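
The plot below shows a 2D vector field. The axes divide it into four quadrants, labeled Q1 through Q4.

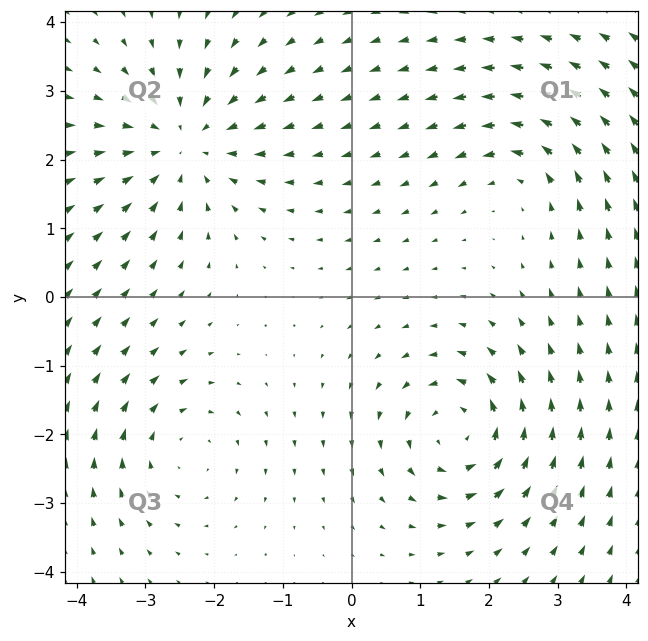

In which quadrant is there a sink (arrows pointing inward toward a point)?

The sink sits at approximately (-2.4, 2.2), which lies in quadrant Q2. The divergence there is about -4, negative as expected for a sink.

Q2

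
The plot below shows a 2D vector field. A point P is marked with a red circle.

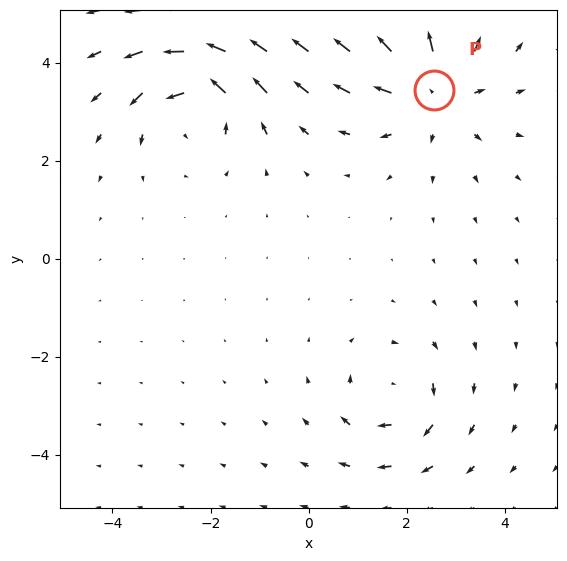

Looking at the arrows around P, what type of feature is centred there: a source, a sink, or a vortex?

source

At P (2.6, 3.4) the arrows spread outward. Divergence about +4, curl ≈0 — positive divergence with near-zero curl is a source.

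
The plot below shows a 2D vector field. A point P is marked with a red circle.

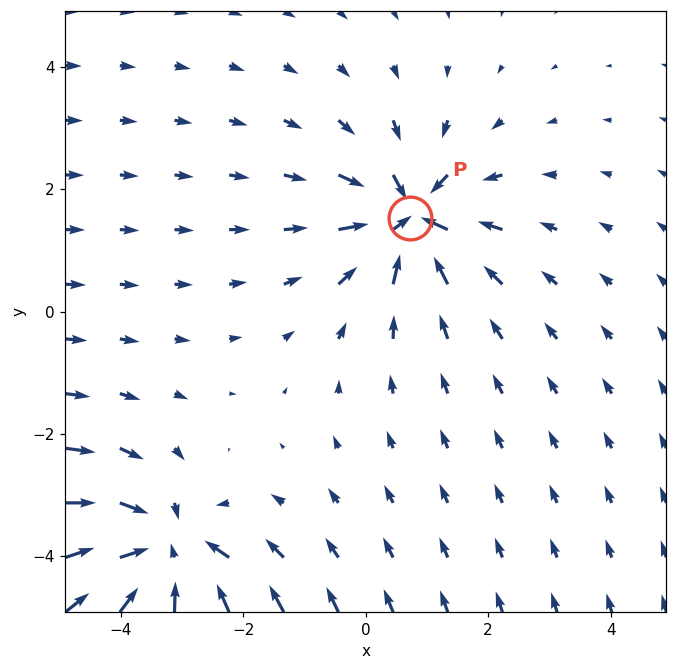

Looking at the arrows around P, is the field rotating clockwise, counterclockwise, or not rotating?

not rotating

Near P at (0.7, 1.5) the arrows show no circulation. The curl there is ≈0.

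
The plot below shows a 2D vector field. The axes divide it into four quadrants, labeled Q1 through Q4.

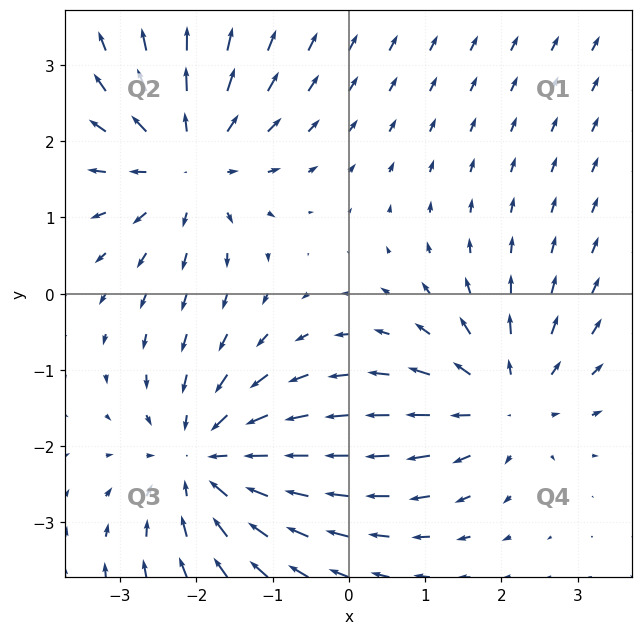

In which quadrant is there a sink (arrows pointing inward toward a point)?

The sink sits at approximately (-1.9, -2.2), which lies in quadrant Q3. The divergence there is about -3, negative as expected for a sink.

Q3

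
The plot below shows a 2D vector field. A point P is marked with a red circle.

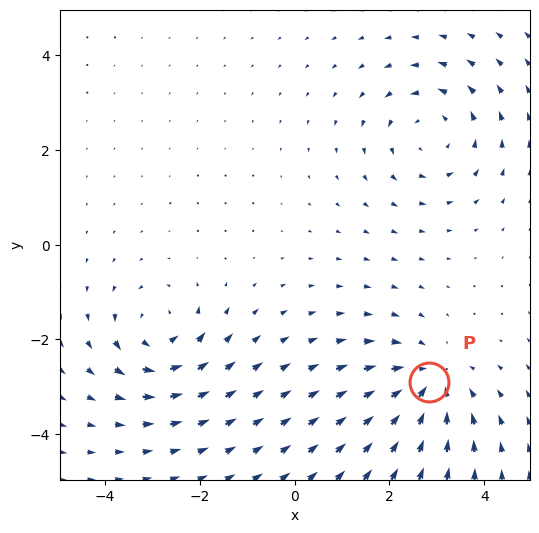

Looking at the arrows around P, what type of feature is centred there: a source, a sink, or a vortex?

At P (2.8, -2.9) the arrows converge inward. Divergence about -4, curl ≈0 — negative divergence with near-zero curl is a sink.

sink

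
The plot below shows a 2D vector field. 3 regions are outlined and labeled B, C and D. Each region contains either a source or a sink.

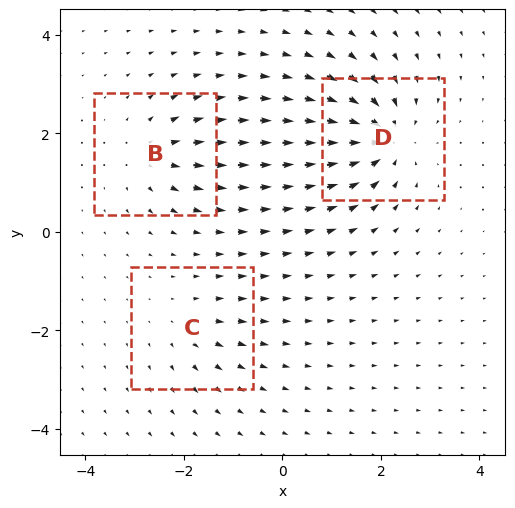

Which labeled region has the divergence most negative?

D

Divergence at each region's feature centre — B: about +4, C: about +3, D: about -6. Region D is most negative.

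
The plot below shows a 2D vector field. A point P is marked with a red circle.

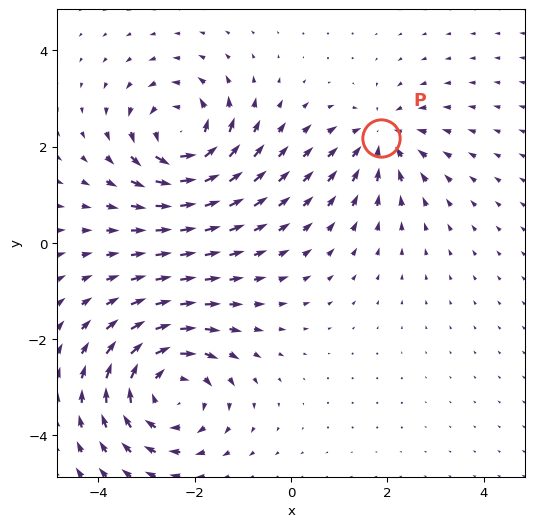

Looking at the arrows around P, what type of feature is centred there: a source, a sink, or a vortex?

At P (1.9, 2.2) the arrows converge inward. Divergence about -4, curl ≈0 — negative divergence with near-zero curl is a sink.

sink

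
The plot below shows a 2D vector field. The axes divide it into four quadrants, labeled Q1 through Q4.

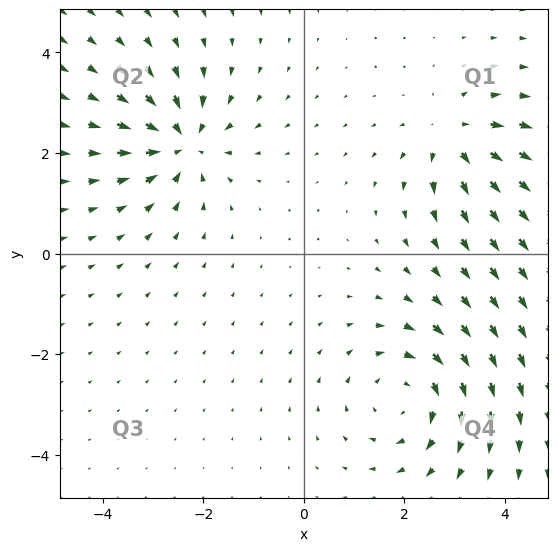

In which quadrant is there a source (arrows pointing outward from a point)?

The source sits at approximately (3.0, 2.3), which lies in quadrant Q1. The divergence there is about +4, positive as expected for a source.

Q1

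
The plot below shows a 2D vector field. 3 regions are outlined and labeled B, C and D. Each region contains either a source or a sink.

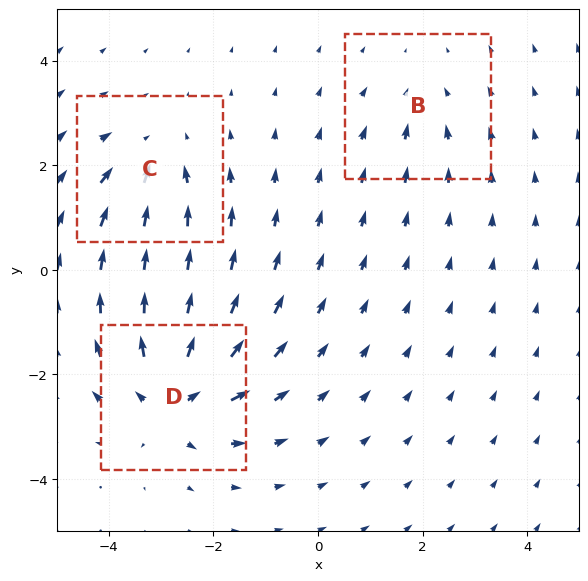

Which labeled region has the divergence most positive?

Divergence at each region's feature centre — B: about -2, C: about -3, D: about +6. Region D is most positive.

D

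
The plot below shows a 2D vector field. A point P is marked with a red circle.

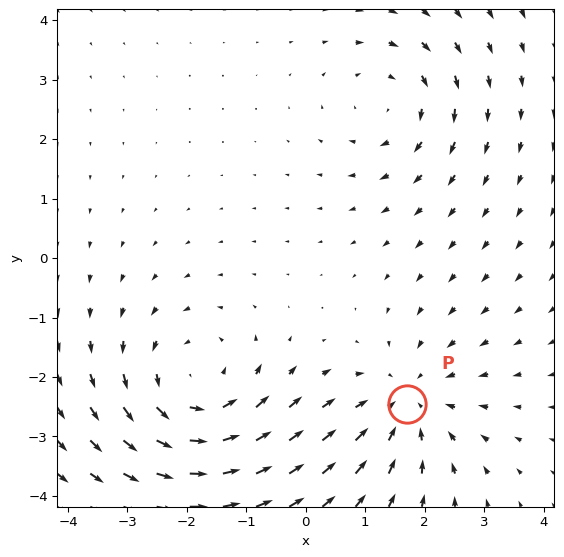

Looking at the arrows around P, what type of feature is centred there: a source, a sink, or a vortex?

At P (1.7, -2.4) the arrows converge inward. Divergence about -3, curl ≈0 — negative divergence with near-zero curl is a sink.

sink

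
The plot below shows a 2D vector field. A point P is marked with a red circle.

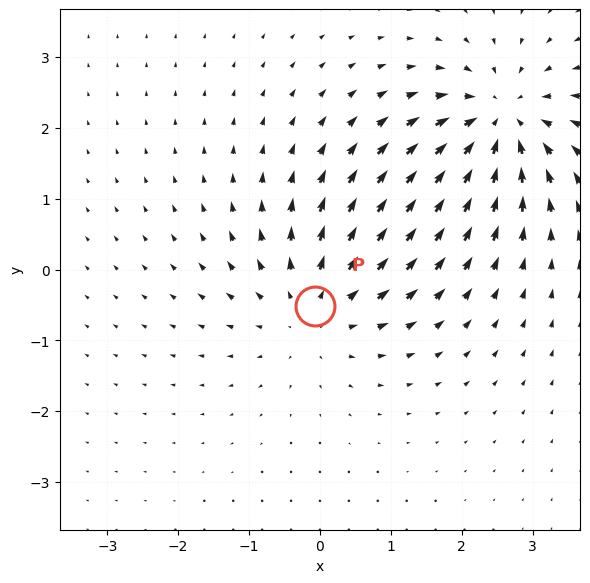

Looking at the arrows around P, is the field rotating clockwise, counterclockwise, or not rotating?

not rotating

Near P at (-0.1, -0.5) the arrows show no circulation. The curl there is ≈0.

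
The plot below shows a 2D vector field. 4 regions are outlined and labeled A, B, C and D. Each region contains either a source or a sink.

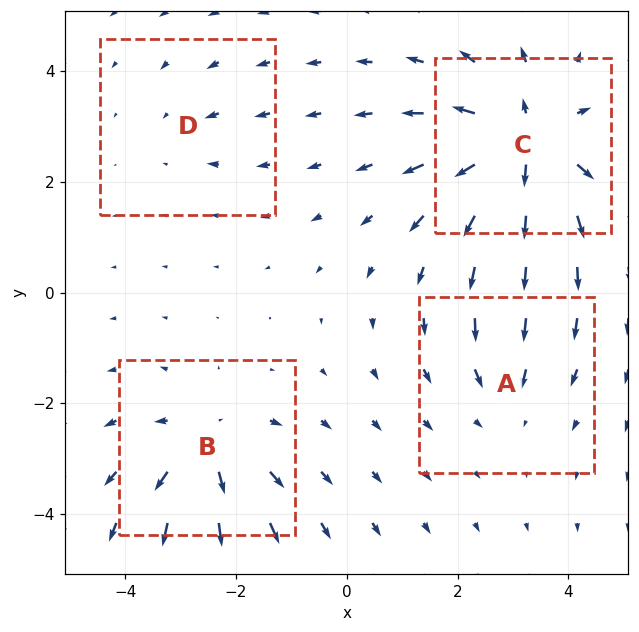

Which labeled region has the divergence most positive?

Divergence at each region's feature centre — A: about -3, B: about +5, C: about +8, D: about -2. Region C is most positive.

C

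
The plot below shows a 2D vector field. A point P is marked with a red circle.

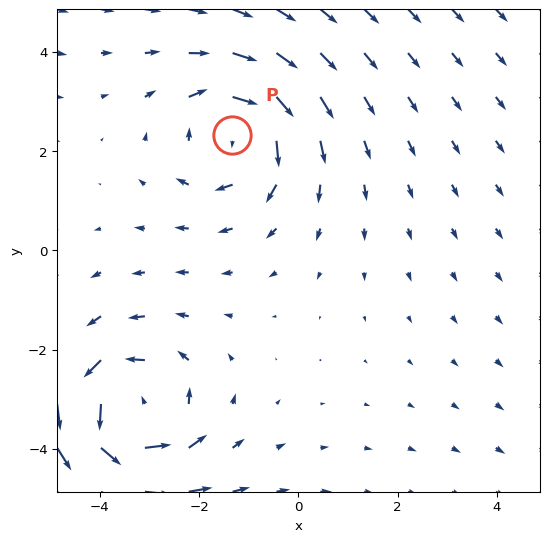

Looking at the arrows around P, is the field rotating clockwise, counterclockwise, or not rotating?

clockwise

Near P at (-1.3, 2.3) the arrows circulate clockwise. The curl (z-component) there is about -4; negative curl means clockwise rotation.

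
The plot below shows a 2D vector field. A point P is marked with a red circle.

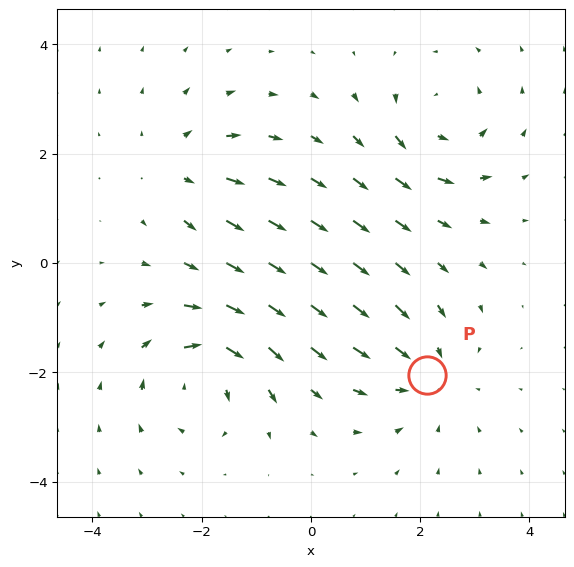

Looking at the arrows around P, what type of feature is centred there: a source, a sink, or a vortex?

sink

At P (2.1, -2.0) the arrows converge inward. Divergence about -3, curl ≈0 — negative divergence with near-zero curl is a sink.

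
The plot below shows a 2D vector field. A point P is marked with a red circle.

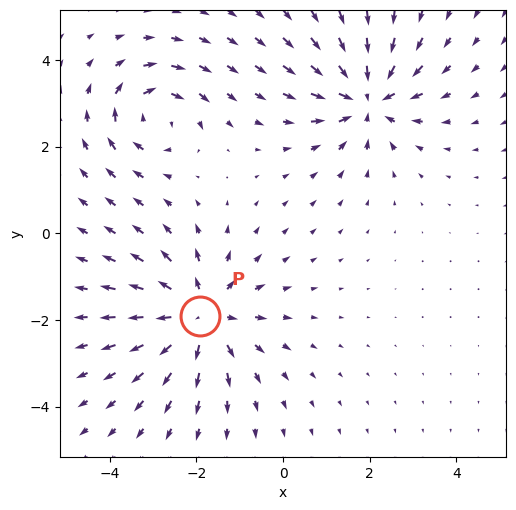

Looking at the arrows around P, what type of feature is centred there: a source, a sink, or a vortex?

At P (-1.9, -1.9) the arrows spread outward. Divergence about +4, curl ≈0 — positive divergence with near-zero curl is a source.

source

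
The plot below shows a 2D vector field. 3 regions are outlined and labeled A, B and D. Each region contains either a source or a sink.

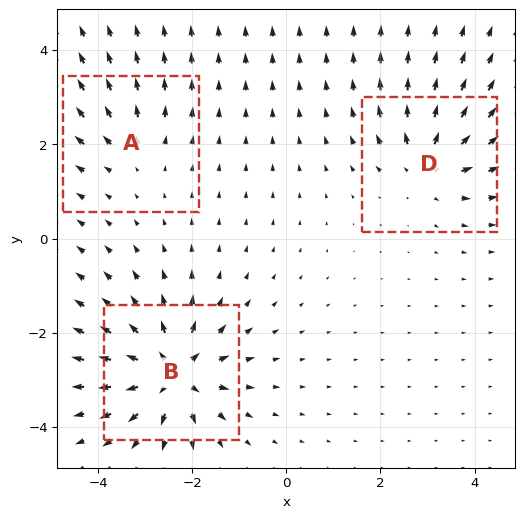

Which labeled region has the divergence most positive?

Divergence at each region's feature centre — A: about +2, B: about +6, D: about +4. Region B is most positive.

B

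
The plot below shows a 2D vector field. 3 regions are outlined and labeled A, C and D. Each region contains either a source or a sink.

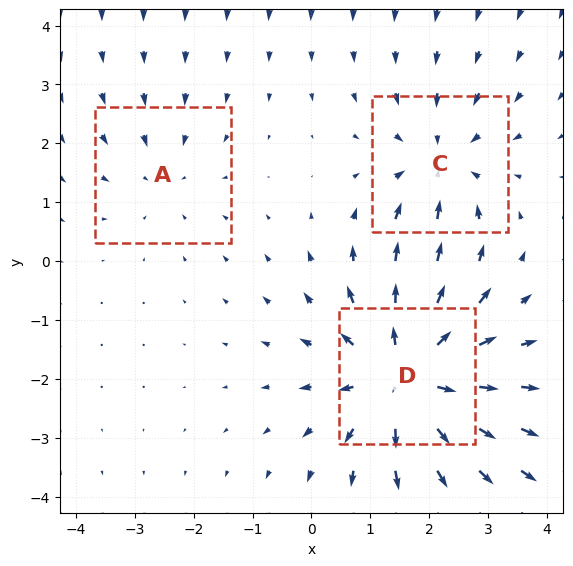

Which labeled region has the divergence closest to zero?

Divergence at each region's feature centre — A: about -2, C: about -3, D: about +5. Region A is closest to zero.

A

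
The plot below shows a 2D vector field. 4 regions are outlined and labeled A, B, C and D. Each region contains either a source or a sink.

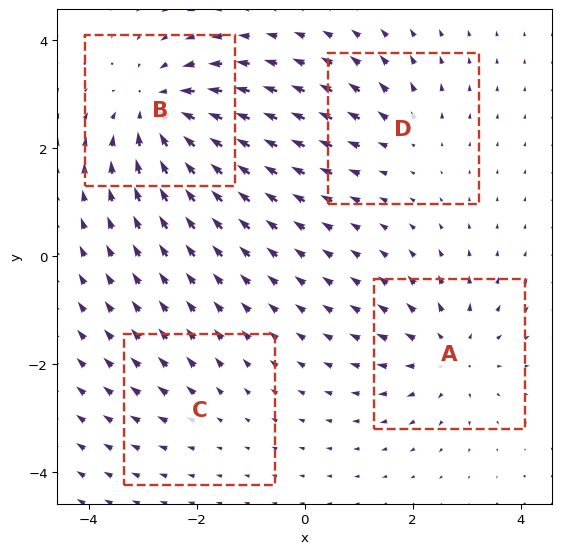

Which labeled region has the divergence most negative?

B

Divergence at each region's feature centre — A: about +5, B: about -7, C: about +2, D: about +3. Region B is most negative.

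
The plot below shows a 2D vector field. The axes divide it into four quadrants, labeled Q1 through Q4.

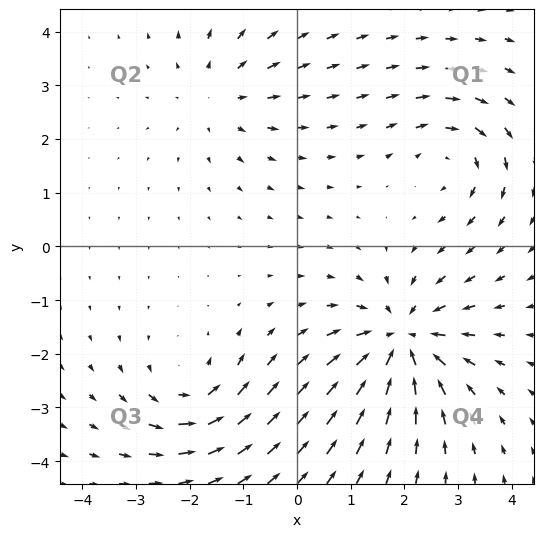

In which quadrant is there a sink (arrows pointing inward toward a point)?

The sink sits at approximately (1.9, -1.8), which lies in quadrant Q4. The divergence there is about -5, negative as expected for a sink.

Q4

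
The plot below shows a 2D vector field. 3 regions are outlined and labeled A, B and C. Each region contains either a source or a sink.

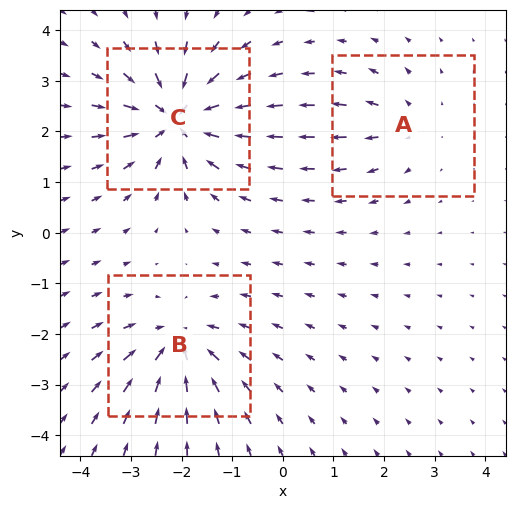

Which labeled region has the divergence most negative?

C

Divergence at each region's feature centre — A: about +2, B: about -4, C: about -6. Region C is most negative.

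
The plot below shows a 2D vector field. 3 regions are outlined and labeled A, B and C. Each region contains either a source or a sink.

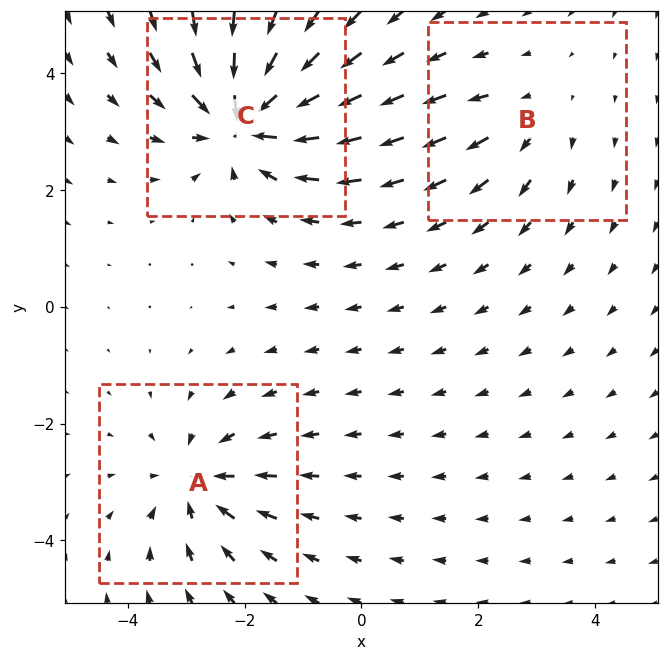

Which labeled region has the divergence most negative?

Divergence at each region's feature centre — A: about -3, B: about +2, C: about -5. Region C is most negative.

C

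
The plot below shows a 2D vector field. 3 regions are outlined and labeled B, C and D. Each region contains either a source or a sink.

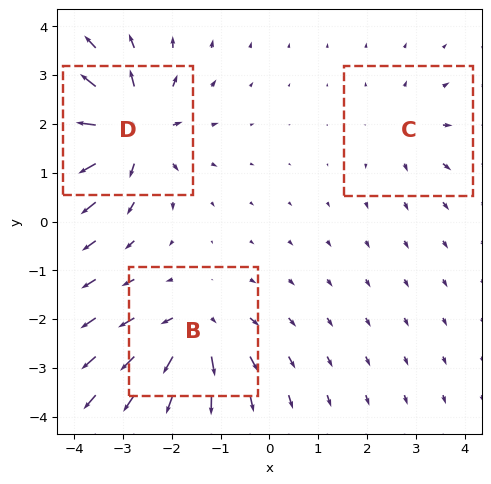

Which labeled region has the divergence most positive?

D

Divergence at each region's feature centre — B: about +4, C: about +2, D: about +6. Region D is most positive.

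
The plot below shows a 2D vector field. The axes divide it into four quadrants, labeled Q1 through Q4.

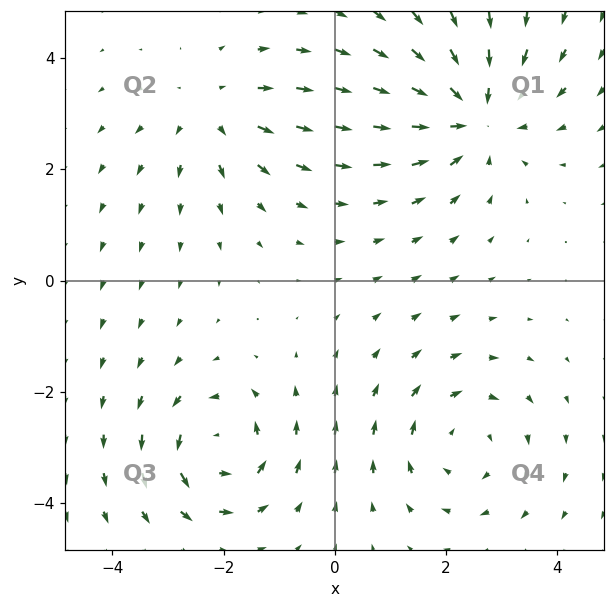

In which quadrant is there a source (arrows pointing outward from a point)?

Q2

The source sits at approximately (-2.2, 3.0), which lies in quadrant Q2. The divergence there is about +3, positive as expected for a source.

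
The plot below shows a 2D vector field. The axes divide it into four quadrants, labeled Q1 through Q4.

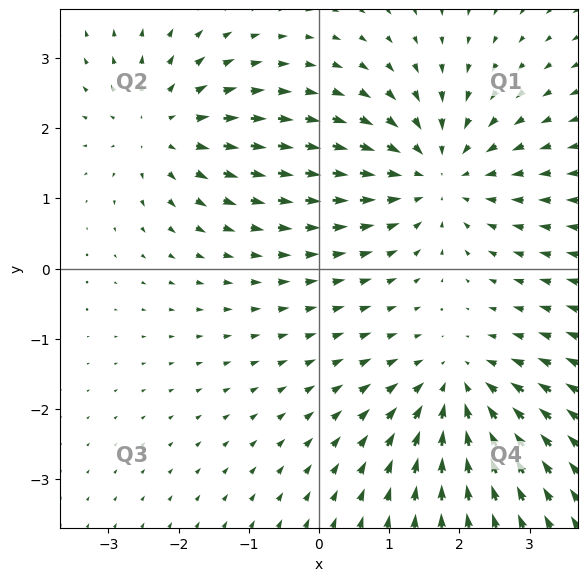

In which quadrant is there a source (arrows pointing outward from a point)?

Q2

The source sits at approximately (-2.2, 2.0), which lies in quadrant Q2. The divergence there is about +3, positive as expected for a source.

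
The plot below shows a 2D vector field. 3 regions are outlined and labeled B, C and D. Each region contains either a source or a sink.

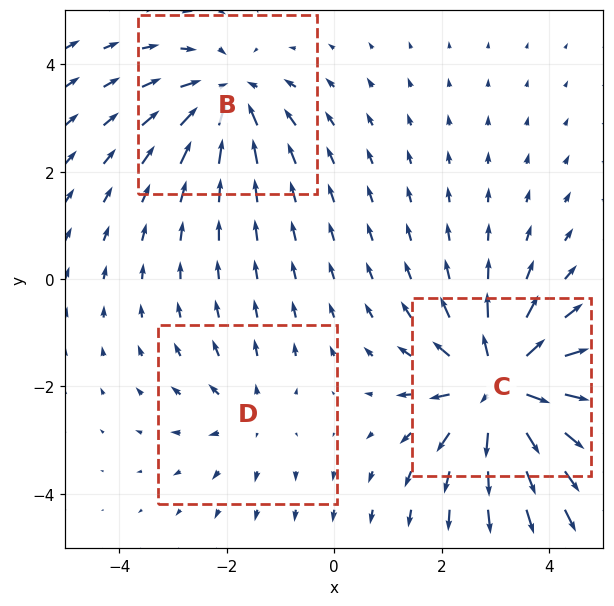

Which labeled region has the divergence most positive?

C

Divergence at each region's feature centre — B: about -3, C: about +5, D: about +2. Region C is most positive.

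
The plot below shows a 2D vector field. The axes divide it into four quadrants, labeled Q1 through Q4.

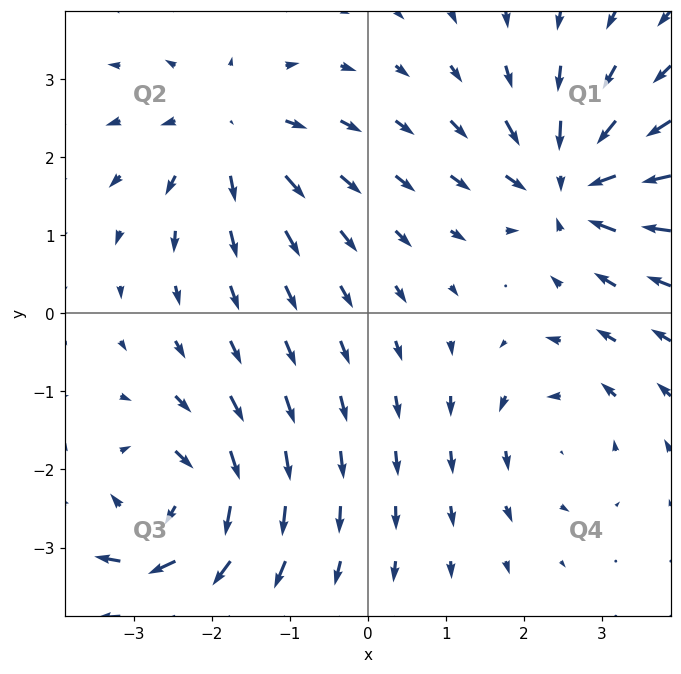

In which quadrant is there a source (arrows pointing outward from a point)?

Q2

The source sits at approximately (-1.8, 2.3), which lies in quadrant Q2. The divergence there is about +5, positive as expected for a source.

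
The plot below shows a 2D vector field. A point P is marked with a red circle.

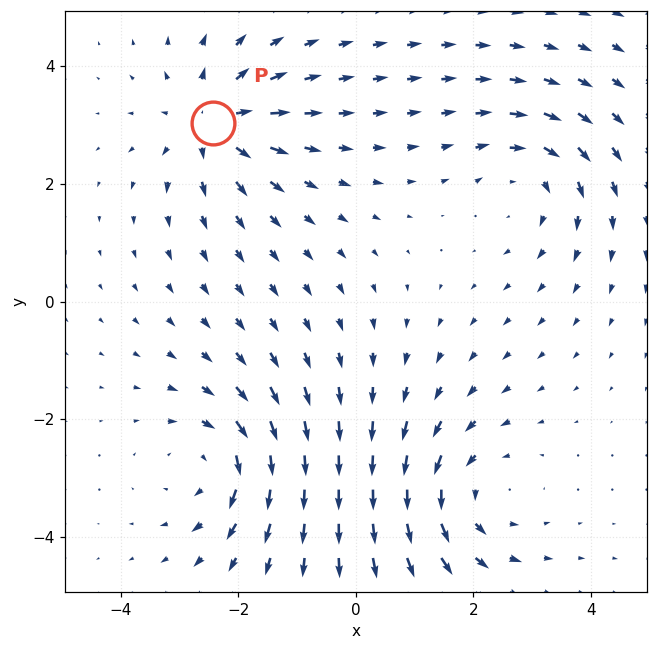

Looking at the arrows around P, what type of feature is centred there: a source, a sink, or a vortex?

At P (-2.4, 3.0) the arrows spread outward. Divergence about +4, curl ≈0 — positive divergence with near-zero curl is a source.

source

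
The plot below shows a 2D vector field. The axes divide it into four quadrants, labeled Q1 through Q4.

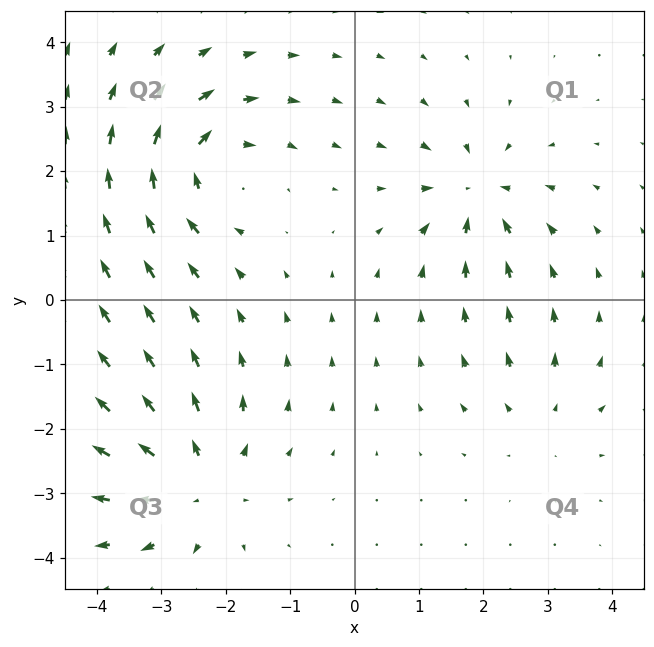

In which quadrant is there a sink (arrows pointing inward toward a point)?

The sink sits at approximately (1.9, 1.6), which lies in quadrant Q1. The divergence there is about -5, negative as expected for a sink.

Q1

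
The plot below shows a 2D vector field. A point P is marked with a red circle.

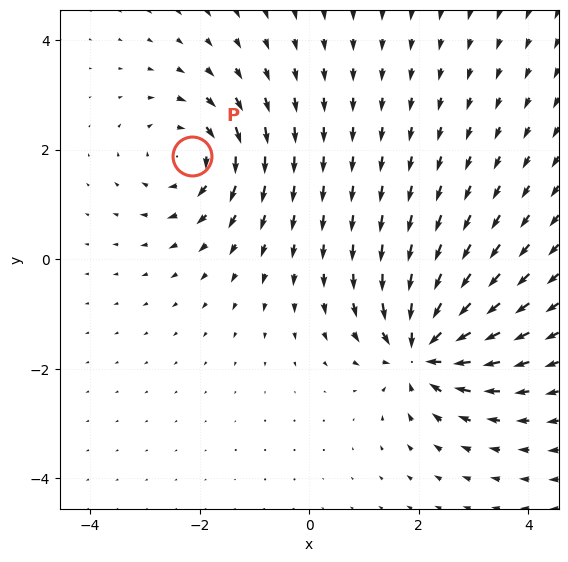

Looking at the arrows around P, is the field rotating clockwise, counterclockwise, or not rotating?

clockwise

Near P at (-2.1, 1.9) the arrows circulate clockwise. The curl (z-component) there is about -3; negative curl means clockwise rotation.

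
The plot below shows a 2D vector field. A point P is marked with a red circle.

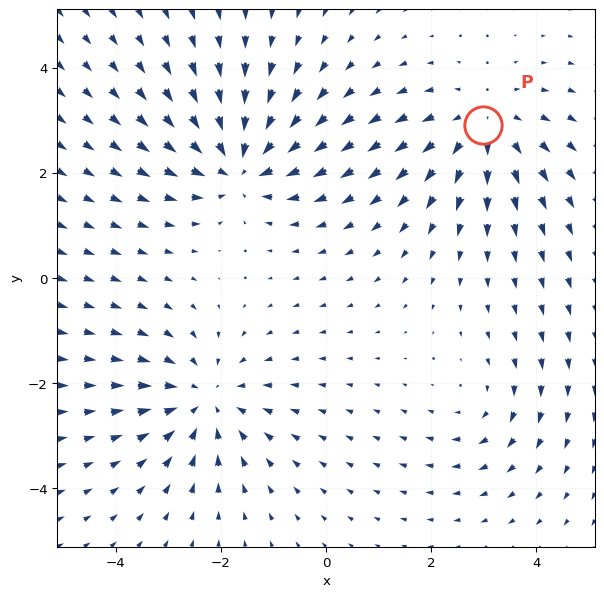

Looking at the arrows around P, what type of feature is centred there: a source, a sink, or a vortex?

At P (3.0, 2.9) the arrows spread outward. Divergence about +4, curl ≈0 — positive divergence with near-zero curl is a source.

source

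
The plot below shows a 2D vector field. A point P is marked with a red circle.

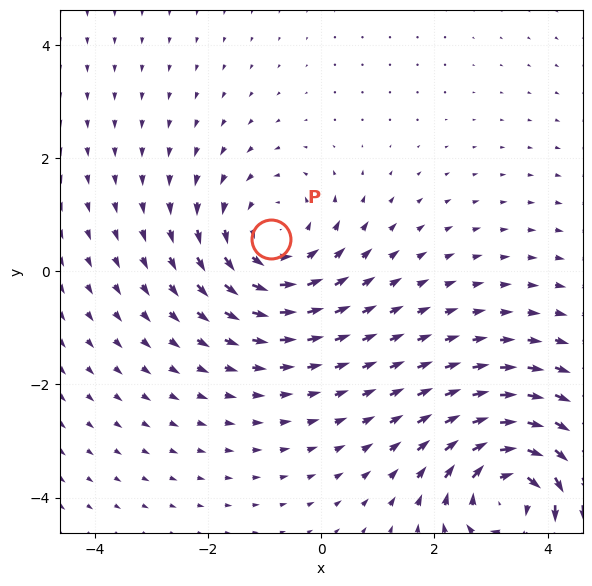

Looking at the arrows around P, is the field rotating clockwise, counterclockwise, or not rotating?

counterclockwise

Near P at (-0.9, 0.6) the arrows circulate counterclockwise. The curl (z-component) there is about +3; positive curl means counterclockwise rotation.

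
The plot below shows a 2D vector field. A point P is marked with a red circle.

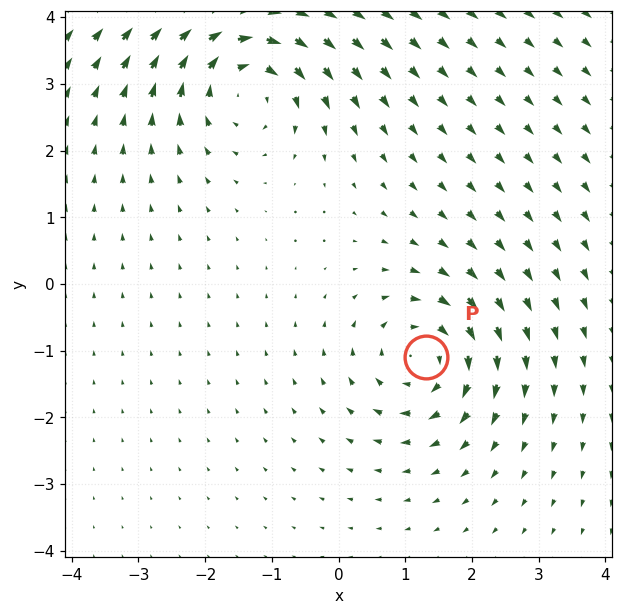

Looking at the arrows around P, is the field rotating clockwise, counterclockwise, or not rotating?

clockwise

Near P at (1.3, -1.1) the arrows circulate clockwise. The curl (z-component) there is about -5; negative curl means clockwise rotation.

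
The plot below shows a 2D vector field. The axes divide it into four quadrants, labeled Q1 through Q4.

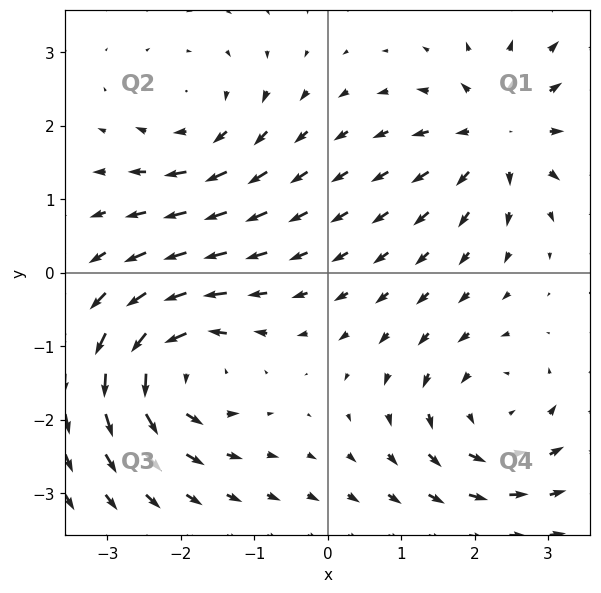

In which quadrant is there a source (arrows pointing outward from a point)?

Q1

The source sits at approximately (2.3, 1.9), which lies in quadrant Q1. The divergence there is about +5, positive as expected for a source.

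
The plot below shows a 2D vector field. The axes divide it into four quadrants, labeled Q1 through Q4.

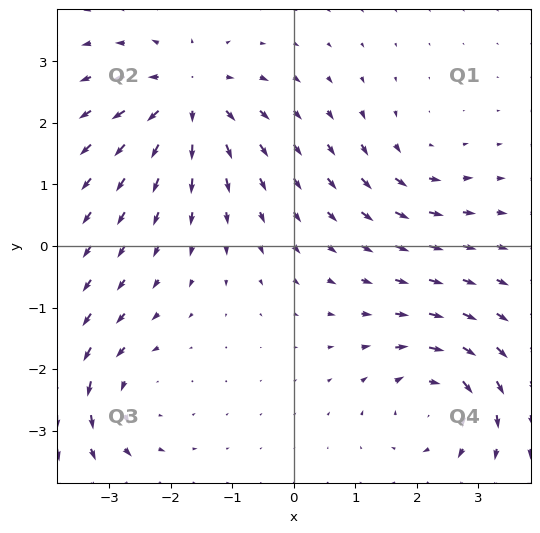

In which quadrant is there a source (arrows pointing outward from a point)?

Q2

The source sits at approximately (-1.7, 2.4), which lies in quadrant Q2. The divergence there is about +6, positive as expected for a source.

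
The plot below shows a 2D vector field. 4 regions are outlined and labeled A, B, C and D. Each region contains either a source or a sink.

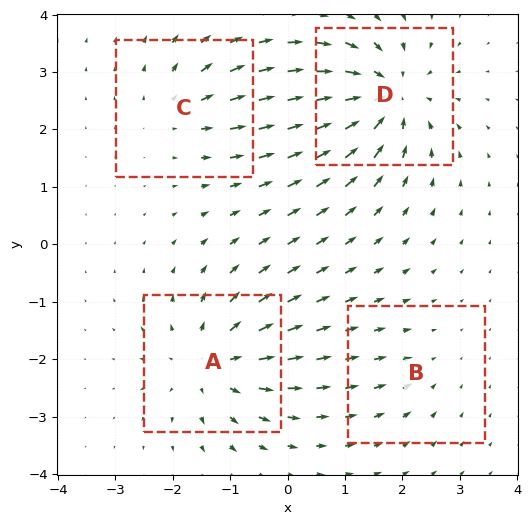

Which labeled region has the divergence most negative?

Divergence at each region's feature centre — A: about +6, B: about -2, C: about +4, D: about -7. Region D is most negative.

D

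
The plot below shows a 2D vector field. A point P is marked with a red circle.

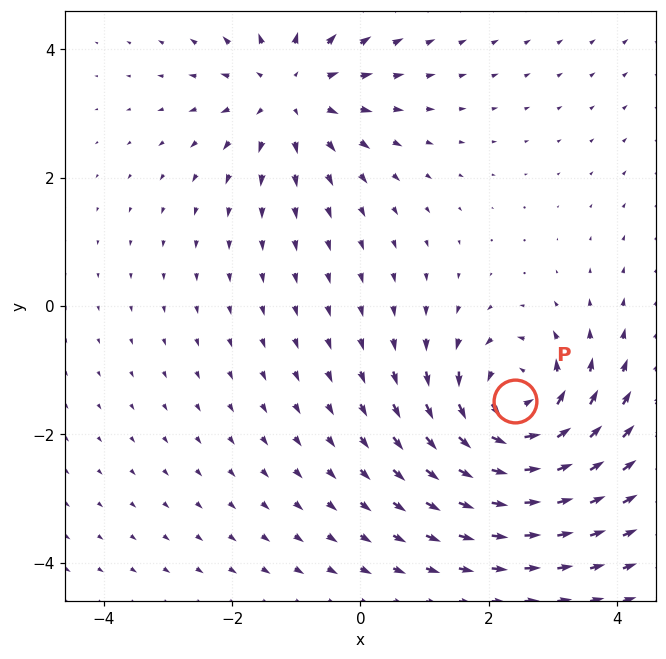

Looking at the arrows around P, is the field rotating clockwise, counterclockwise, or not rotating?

counterclockwise

Near P at (2.4, -1.5) the arrows circulate counterclockwise. The curl (z-component) there is about +6; positive curl means counterclockwise rotation.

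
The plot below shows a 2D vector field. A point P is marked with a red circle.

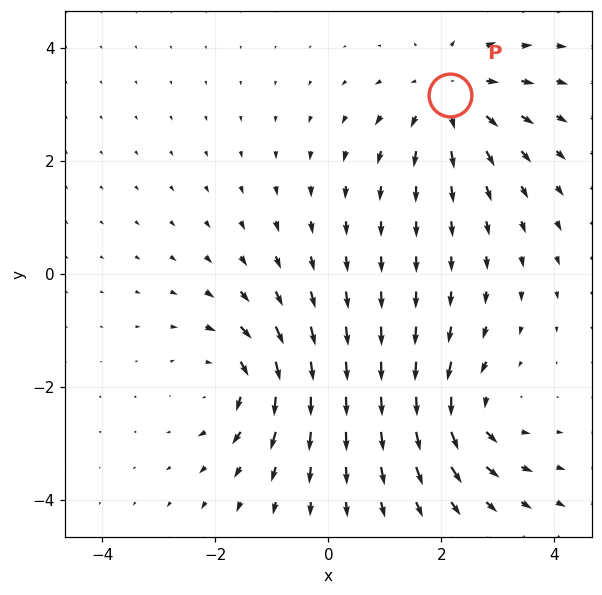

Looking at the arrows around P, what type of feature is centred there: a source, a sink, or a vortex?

source

At P (2.2, 3.2) the arrows spread outward. Divergence about +5, curl ≈0 — positive divergence with near-zero curl is a source.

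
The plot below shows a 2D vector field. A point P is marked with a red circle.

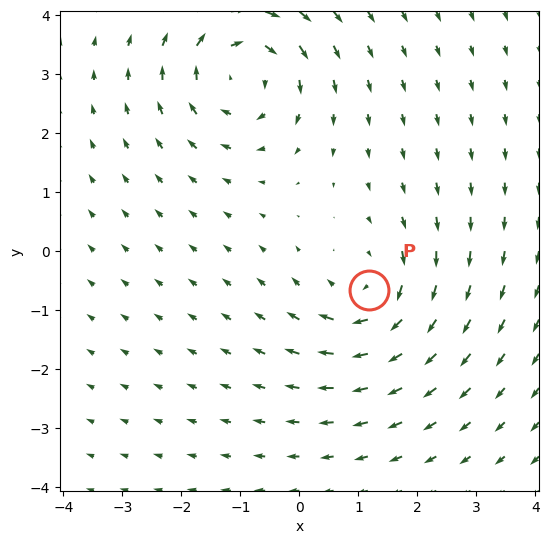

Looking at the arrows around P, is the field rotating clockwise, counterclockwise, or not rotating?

clockwise

Near P at (1.2, -0.7) the arrows circulate clockwise. The curl (z-component) there is about -4; negative curl means clockwise rotation.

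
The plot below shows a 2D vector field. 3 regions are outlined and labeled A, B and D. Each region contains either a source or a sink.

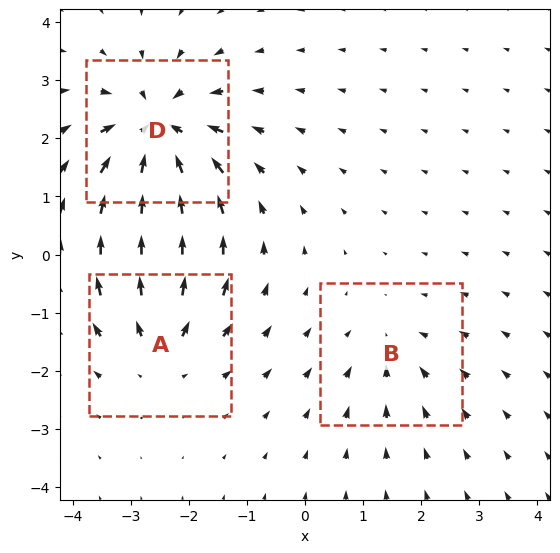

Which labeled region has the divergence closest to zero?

Divergence at each region's feature centre — A: about +3, B: about -2, D: about -5. Region B is closest to zero.

B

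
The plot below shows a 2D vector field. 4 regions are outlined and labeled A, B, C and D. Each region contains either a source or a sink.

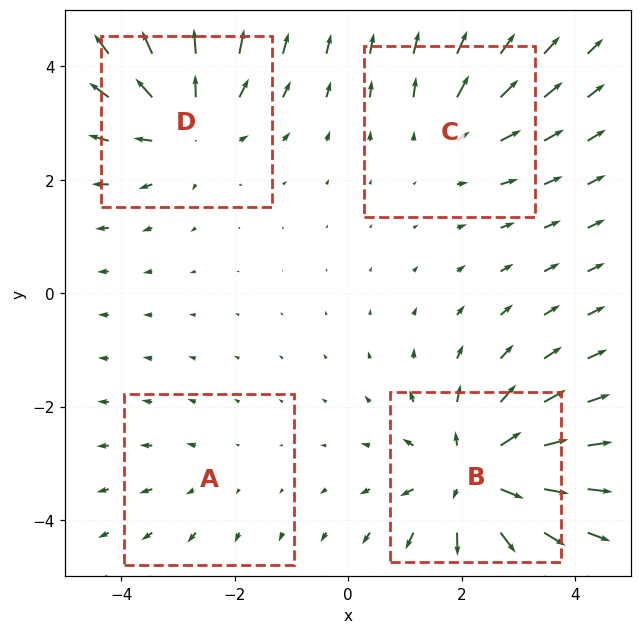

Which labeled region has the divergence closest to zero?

A

Divergence at each region's feature centre — A: about +2, B: about +6, C: about +3, D: about +5. Region A is closest to zero.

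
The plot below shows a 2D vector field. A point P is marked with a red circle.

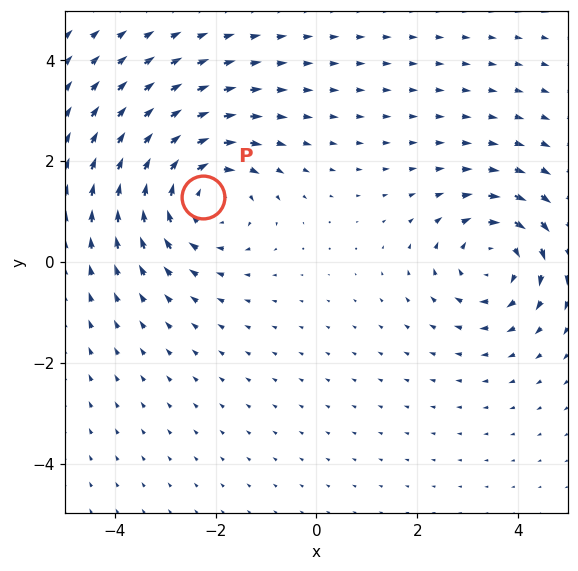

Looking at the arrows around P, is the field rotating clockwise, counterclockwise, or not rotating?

Near P at (-2.2, 1.3) the arrows circulate clockwise. The curl (z-component) there is about -4; negative curl means clockwise rotation.

clockwise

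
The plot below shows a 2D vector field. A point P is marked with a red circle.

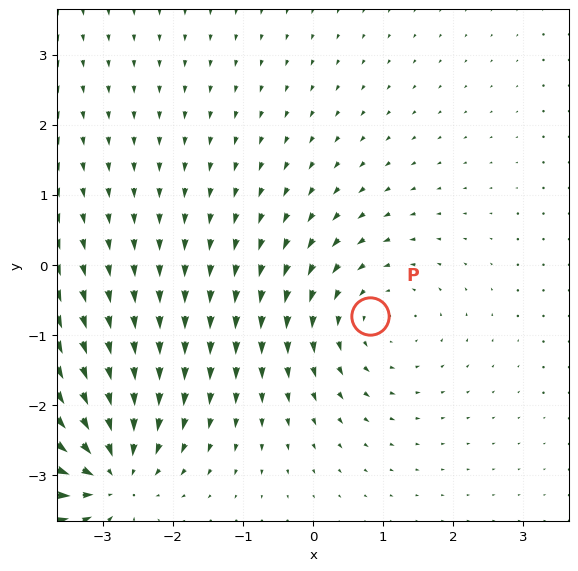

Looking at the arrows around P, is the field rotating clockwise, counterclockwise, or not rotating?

Near P at (0.8, -0.7) the arrows circulate counterclockwise. The curl (z-component) there is about +3; positive curl means counterclockwise rotation.

counterclockwise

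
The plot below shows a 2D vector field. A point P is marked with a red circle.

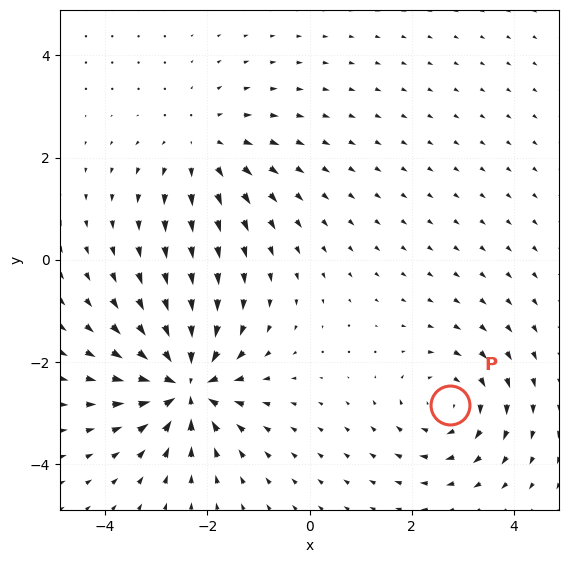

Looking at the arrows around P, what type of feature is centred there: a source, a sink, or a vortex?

At P (2.7, -2.8) the arrows circulate clockwise. Divergence ≈0, curl about -3 — near-zero divergence with nonzero curl is a vortex.

vortex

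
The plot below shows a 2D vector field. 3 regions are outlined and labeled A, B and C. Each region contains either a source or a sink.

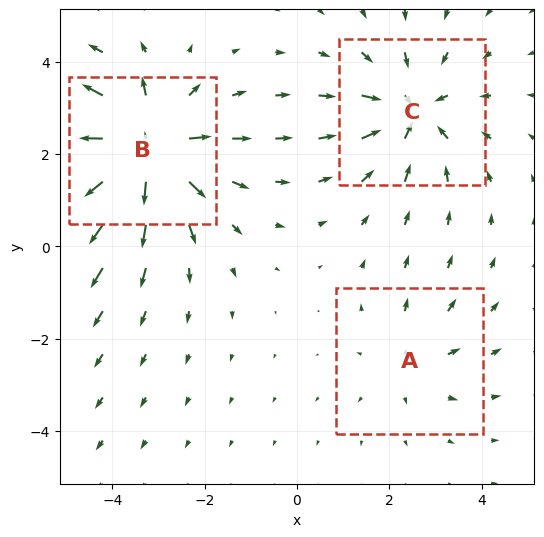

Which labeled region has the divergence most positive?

Divergence at each region's feature centre — A: about +2, B: about +5, C: about -3. Region B is most positive.

B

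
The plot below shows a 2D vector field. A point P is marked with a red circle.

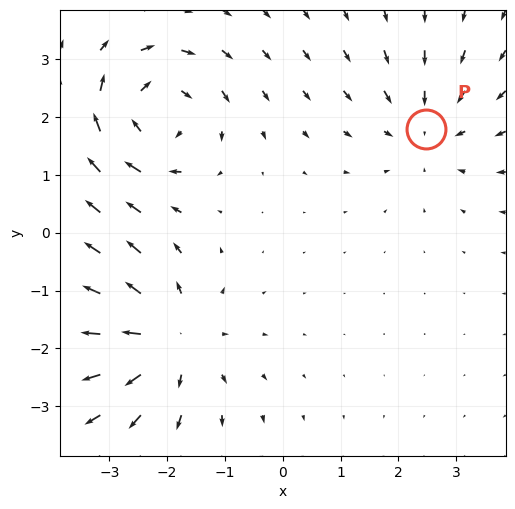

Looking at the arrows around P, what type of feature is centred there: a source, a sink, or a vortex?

sink

At P (2.5, 1.8) the arrows converge inward. Divergence about -3, curl ≈0 — negative divergence with near-zero curl is a sink.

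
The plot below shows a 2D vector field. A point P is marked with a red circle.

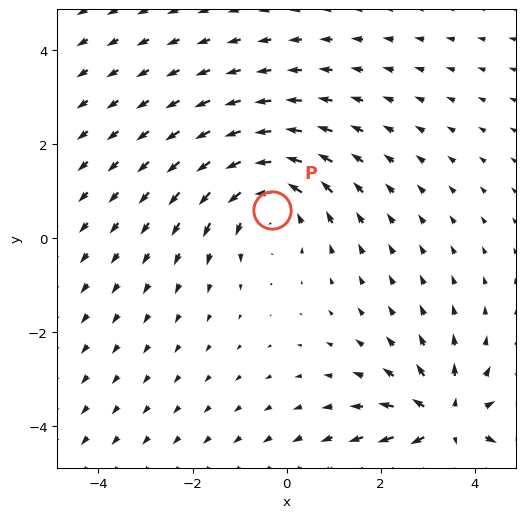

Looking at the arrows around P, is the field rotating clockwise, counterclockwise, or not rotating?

counterclockwise

Near P at (-0.3, 0.6) the arrows circulate counterclockwise. The curl (z-component) there is about +3; positive curl means counterclockwise rotation.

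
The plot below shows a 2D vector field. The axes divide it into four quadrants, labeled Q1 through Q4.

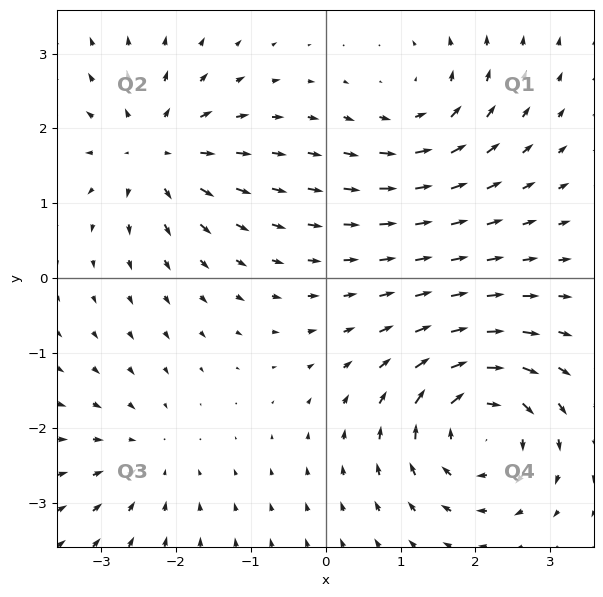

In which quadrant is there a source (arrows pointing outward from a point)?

The source sits at approximately (-2.3, 1.7), which lies in quadrant Q2. The divergence there is about +5, positive as expected for a source.

Q2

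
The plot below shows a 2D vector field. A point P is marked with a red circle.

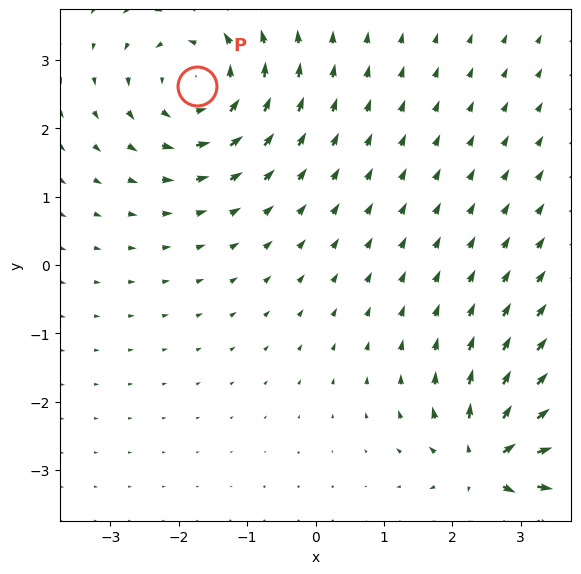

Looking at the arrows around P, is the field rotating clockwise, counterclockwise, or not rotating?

counterclockwise

Near P at (-1.7, 2.6) the arrows circulate counterclockwise. The curl (z-component) there is about +5; positive curl means counterclockwise rotation.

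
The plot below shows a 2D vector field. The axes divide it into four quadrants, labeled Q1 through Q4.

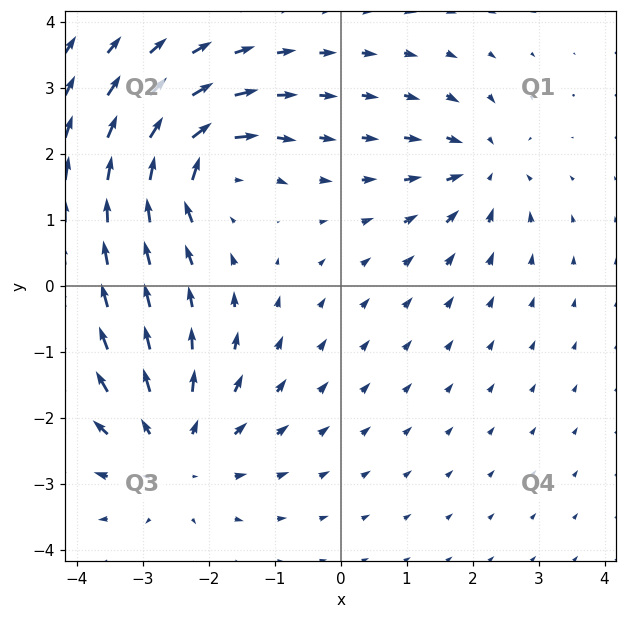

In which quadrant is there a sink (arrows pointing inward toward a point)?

Q1

The sink sits at approximately (2.1, 1.8), which lies in quadrant Q1. The divergence there is about -4, negative as expected for a sink.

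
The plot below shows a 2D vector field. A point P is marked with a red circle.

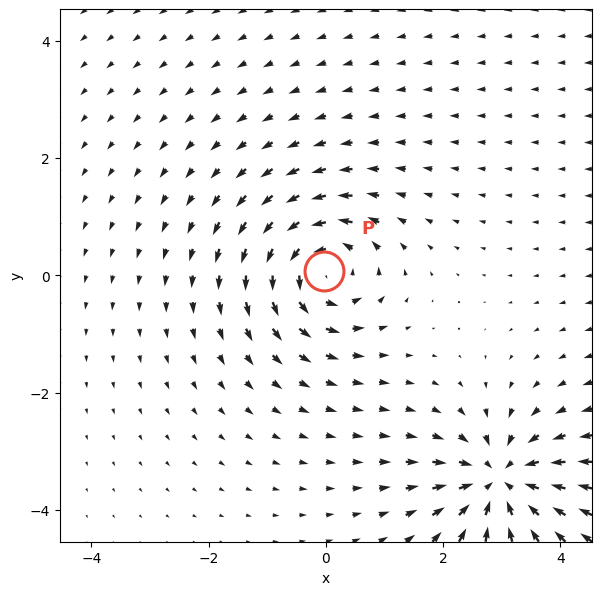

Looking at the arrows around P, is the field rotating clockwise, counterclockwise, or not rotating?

counterclockwise

Near P at (-0.0, 0.1) the arrows circulate counterclockwise. The curl (z-component) there is about +4; positive curl means counterclockwise rotation.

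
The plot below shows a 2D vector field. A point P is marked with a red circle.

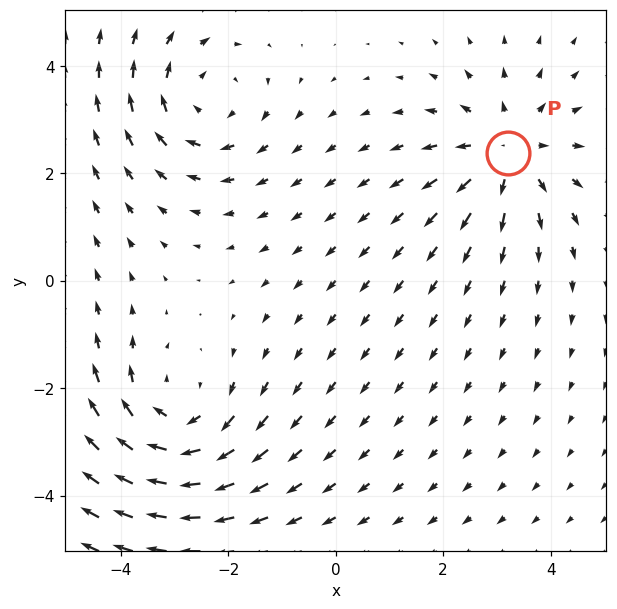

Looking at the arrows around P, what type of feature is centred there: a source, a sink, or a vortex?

At P (3.2, 2.4) the arrows spread outward. Divergence about +3, curl ≈0 — positive divergence with near-zero curl is a source.

source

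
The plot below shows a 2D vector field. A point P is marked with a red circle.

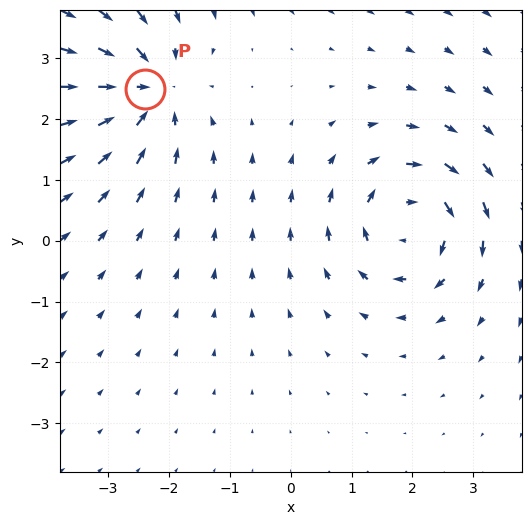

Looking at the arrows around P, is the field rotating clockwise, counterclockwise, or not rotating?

Near P at (-2.4, 2.5) the arrows show no circulation. The curl there is ≈0.

not rotating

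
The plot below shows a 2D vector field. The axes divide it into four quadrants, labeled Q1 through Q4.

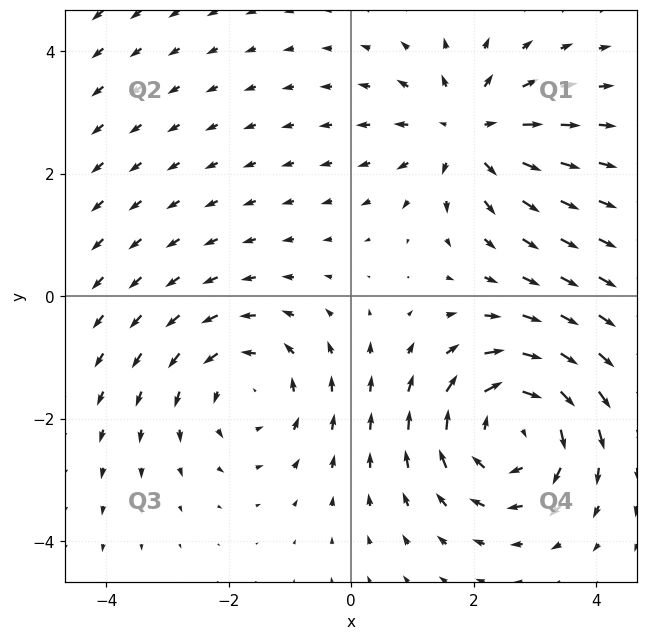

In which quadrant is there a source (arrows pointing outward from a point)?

Q1

The source sits at approximately (1.9, 2.7), which lies in quadrant Q1. The divergence there is about +3, positive as expected for a source.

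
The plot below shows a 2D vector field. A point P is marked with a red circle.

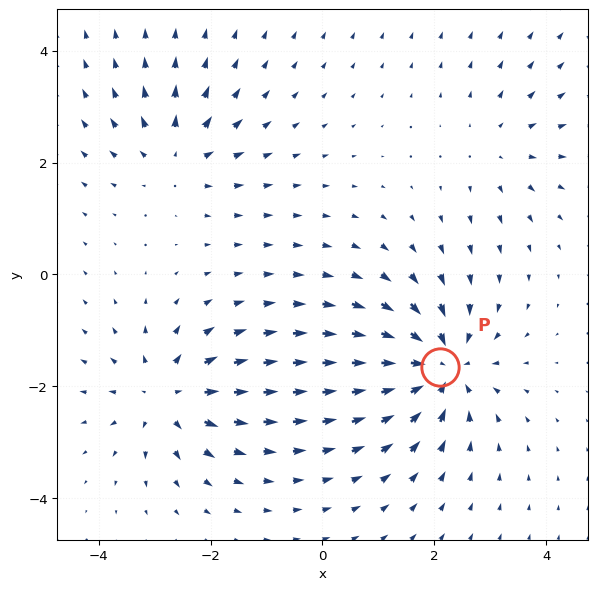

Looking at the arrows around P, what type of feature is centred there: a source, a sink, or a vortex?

At P (2.1, -1.7) the arrows converge inward. Divergence about -6, curl ≈0 — negative divergence with near-zero curl is a sink.

sink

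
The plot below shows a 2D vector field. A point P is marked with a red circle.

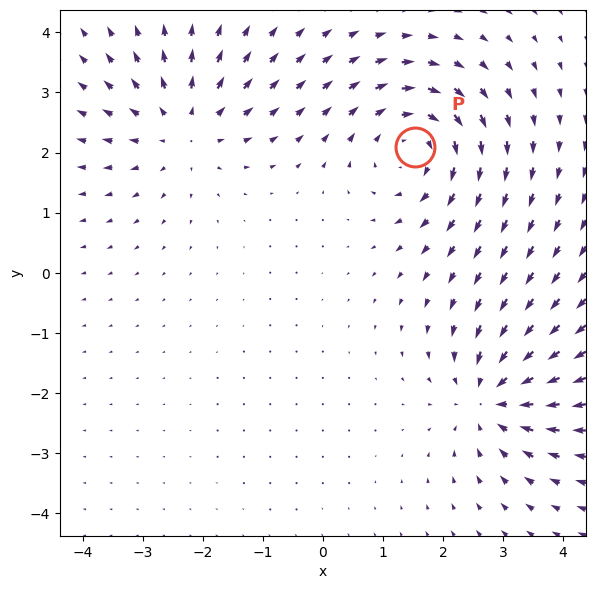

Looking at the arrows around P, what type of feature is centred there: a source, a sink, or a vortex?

At P (1.5, 2.1) the arrows circulate clockwise. Divergence ≈0, curl about -4 — near-zero divergence with nonzero curl is a vortex.

vortex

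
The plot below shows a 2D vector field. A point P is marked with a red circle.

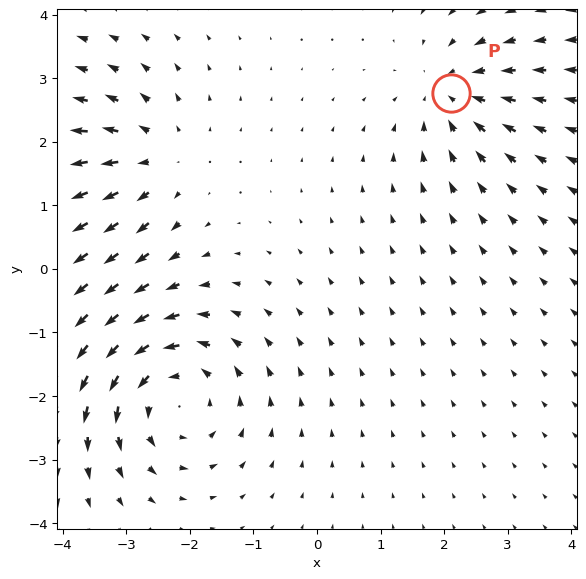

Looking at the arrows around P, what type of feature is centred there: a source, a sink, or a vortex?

sink

At P (2.1, 2.8) the arrows converge inward. Divergence about -3, curl ≈0 — negative divergence with near-zero curl is a sink.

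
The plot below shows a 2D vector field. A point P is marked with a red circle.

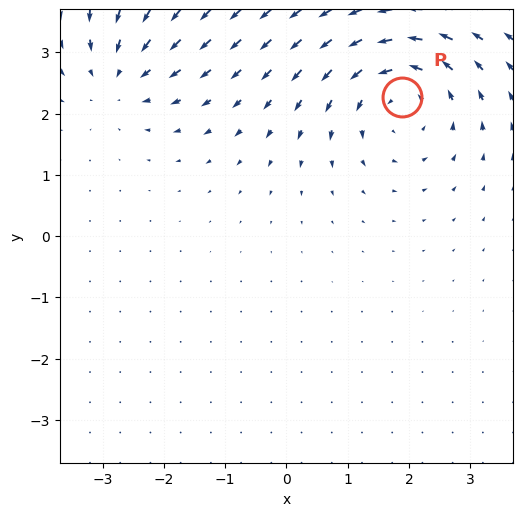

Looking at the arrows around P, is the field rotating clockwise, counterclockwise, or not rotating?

counterclockwise

Near P at (1.9, 2.3) the arrows circulate counterclockwise. The curl (z-component) there is about +4; positive curl means counterclockwise rotation.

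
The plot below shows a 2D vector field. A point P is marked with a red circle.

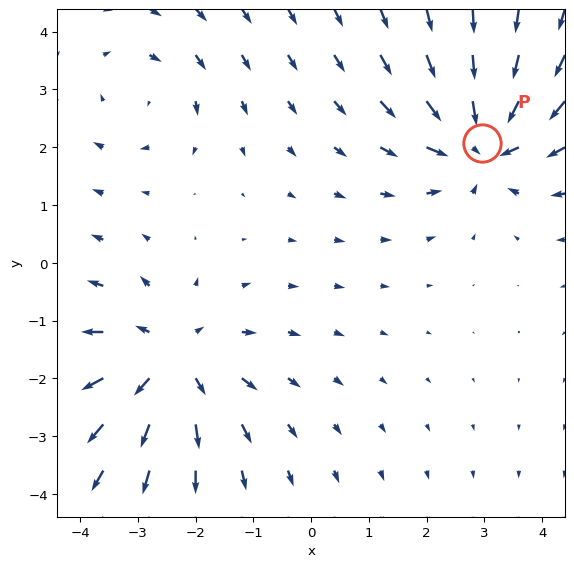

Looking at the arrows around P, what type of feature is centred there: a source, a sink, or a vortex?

At P (3.0, 2.1) the arrows converge inward. Divergence about -5, curl ≈0 — negative divergence with near-zero curl is a sink.

sink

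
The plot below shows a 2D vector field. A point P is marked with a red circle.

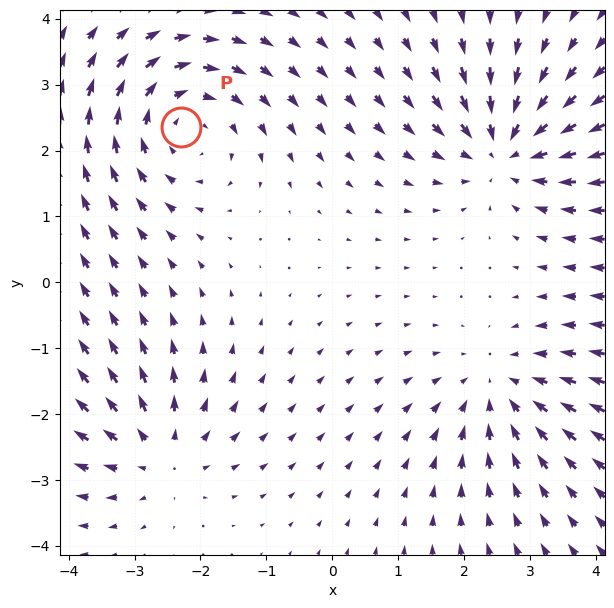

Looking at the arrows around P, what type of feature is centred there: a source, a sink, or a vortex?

At P (-2.3, 2.4) the arrows circulate clockwise. Divergence ≈0, curl about -3 — near-zero divergence with nonzero curl is a vortex.

vortex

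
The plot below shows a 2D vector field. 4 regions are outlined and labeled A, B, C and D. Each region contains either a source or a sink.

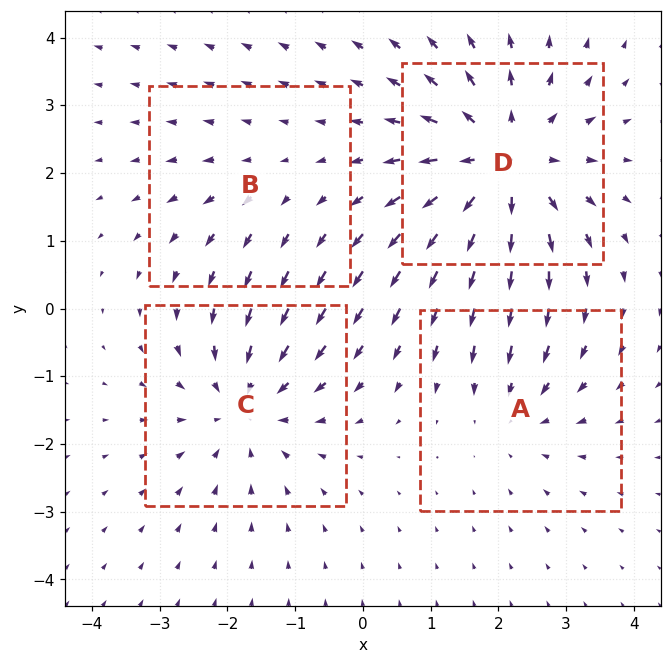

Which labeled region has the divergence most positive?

D

Divergence at each region's feature centre — A: about -3, B: about +2, C: about -4, D: about +6. Region D is most positive.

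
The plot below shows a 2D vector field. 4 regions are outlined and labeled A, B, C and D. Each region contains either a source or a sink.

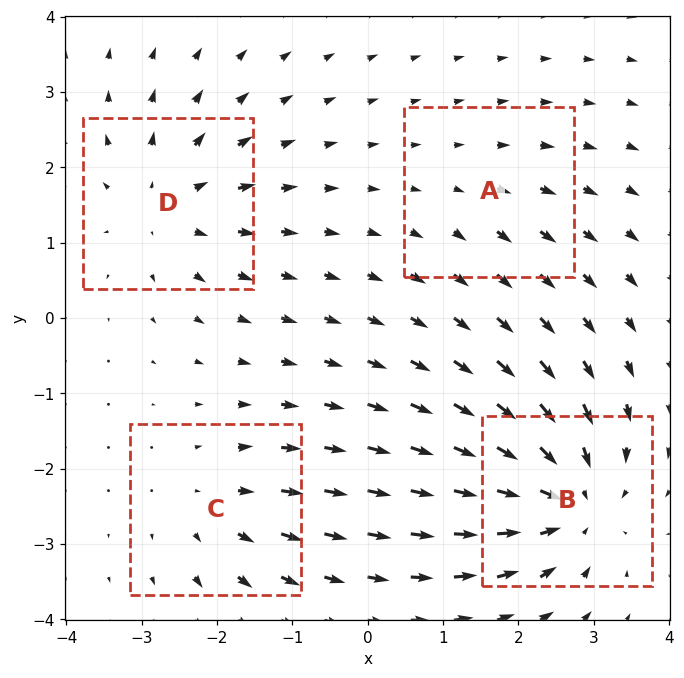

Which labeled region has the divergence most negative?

B

Divergence at each region's feature centre — A: about +2, B: about -7, C: about +3, D: about +5. Region B is most negative.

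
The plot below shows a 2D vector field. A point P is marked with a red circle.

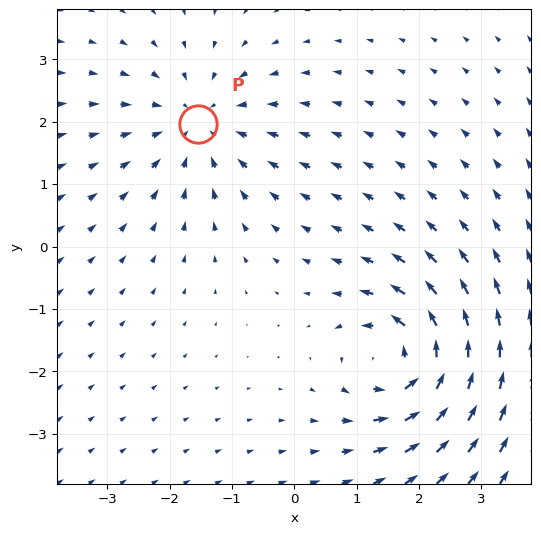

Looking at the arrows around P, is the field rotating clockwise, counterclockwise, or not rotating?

Near P at (-1.5, 2.0) the arrows show no circulation. The curl there is ≈0.

not rotating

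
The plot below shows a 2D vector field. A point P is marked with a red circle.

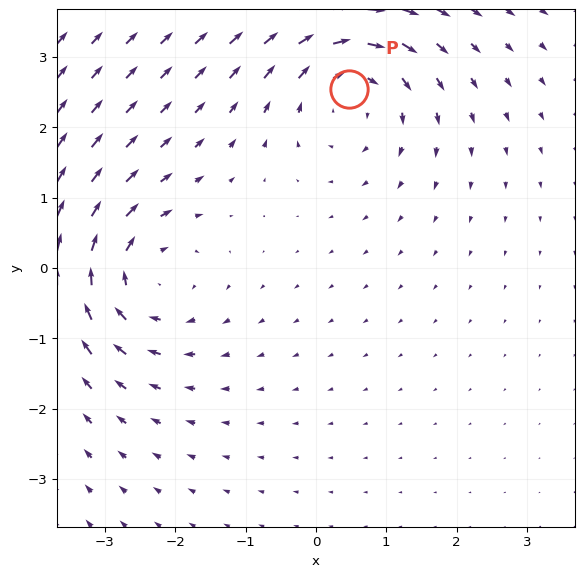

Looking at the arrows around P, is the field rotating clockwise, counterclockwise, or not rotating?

Near P at (0.5, 2.5) the arrows circulate clockwise. The curl (z-component) there is about -5; negative curl means clockwise rotation.

clockwise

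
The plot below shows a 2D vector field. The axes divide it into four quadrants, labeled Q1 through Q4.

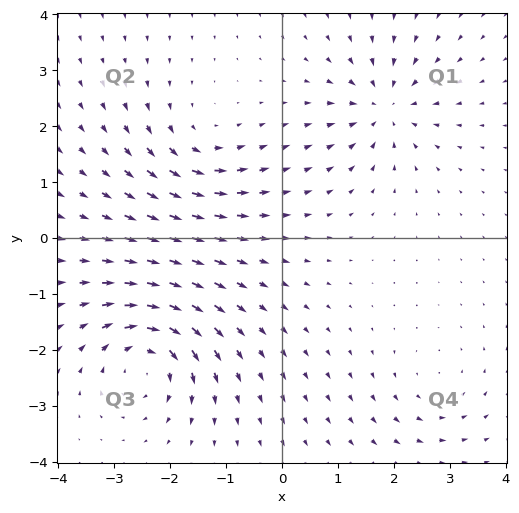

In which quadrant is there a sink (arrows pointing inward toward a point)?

The sink sits at approximately (1.8, 2.3), which lies in quadrant Q1. The divergence there is about -5, negative as expected for a sink.

Q1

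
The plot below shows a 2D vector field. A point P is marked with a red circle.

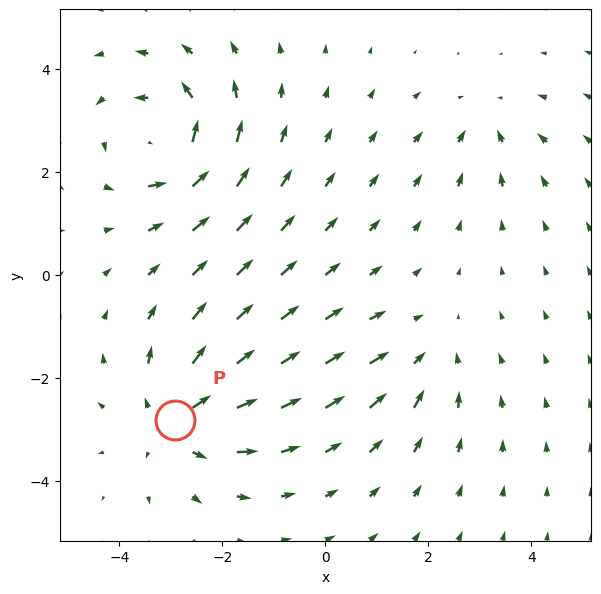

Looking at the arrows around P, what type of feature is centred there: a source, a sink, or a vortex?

At P (-2.9, -2.8) the arrows spread outward. Divergence about +4, curl ≈0 — positive divergence with near-zero curl is a source.

source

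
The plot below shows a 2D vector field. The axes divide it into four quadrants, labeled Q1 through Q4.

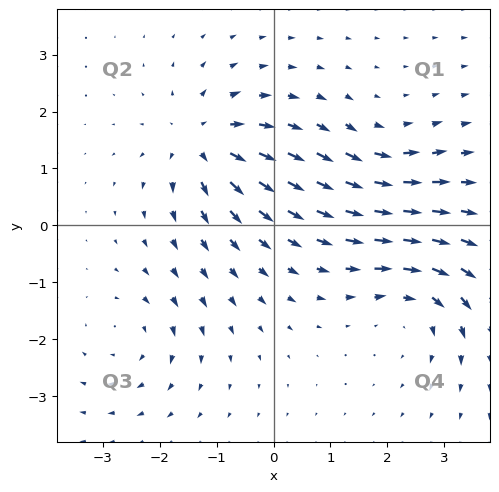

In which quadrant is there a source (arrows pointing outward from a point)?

Q2

The source sits at approximately (-1.2, 1.5), which lies in quadrant Q2. The divergence there is about +6, positive as expected for a source.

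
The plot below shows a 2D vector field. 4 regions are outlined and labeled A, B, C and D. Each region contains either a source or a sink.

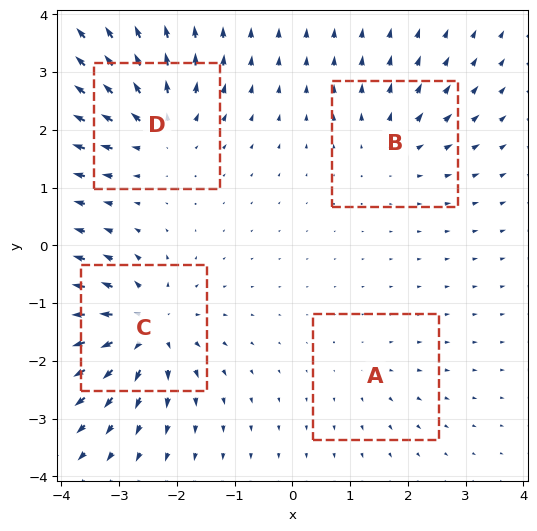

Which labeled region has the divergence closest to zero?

A

Divergence at each region's feature centre — A: about +2, B: about +4, C: about +8, D: about +7. Region A is closest to zero.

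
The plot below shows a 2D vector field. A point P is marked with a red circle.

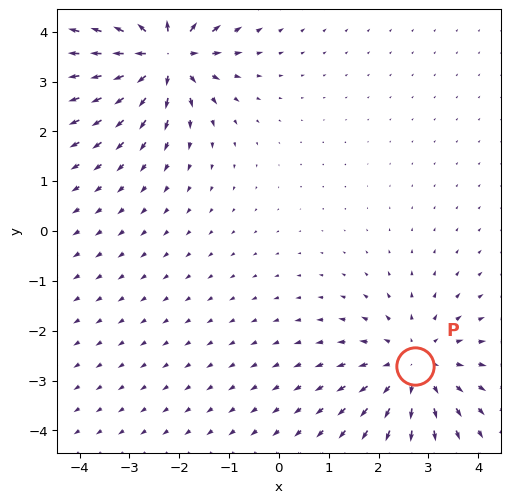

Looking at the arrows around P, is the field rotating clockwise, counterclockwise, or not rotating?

Near P at (2.7, -2.7) the arrows show no circulation. The curl there is ≈0.

not rotating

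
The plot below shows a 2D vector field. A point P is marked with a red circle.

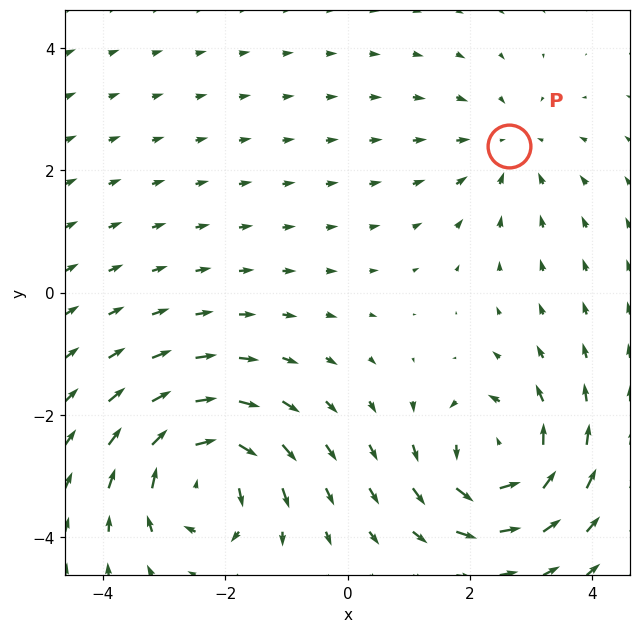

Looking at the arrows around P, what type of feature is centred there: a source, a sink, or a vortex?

sink

At P (2.6, 2.4) the arrows converge inward. Divergence about -3, curl ≈0 — negative divergence with near-zero curl is a sink.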